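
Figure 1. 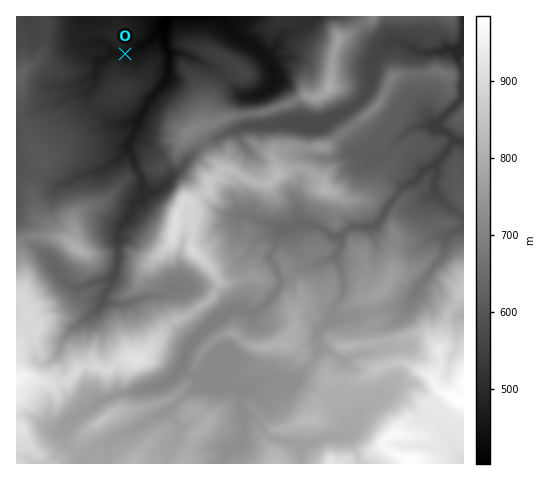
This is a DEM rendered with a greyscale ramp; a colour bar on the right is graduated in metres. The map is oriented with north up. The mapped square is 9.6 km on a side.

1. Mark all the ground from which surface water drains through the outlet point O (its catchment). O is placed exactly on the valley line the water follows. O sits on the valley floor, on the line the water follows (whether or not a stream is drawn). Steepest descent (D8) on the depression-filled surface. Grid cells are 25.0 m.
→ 4.077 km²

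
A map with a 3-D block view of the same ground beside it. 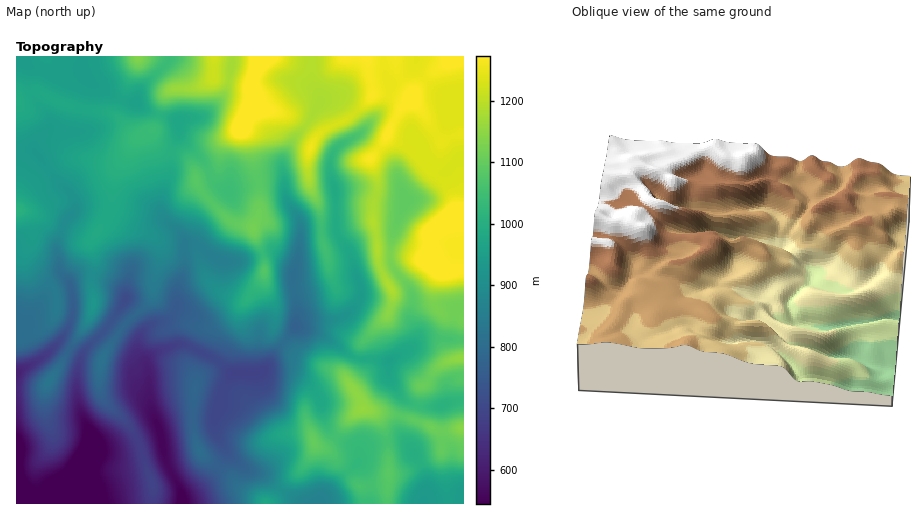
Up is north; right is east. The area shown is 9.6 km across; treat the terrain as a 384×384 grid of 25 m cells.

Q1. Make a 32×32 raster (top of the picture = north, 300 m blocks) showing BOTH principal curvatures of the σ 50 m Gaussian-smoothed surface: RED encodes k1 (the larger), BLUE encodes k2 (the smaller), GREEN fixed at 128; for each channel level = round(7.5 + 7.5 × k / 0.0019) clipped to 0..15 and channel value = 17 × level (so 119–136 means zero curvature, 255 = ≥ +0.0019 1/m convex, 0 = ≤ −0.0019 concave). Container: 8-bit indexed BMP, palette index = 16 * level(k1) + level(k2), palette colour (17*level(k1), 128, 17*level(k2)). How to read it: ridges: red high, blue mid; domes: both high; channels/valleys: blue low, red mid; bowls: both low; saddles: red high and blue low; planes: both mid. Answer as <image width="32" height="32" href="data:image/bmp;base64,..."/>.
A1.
<image width="32" height="32" href="data:image/bmp;base64,Qk02CAAAAAAAADYEAAAoAAAAIAAAACAAAAABAAgAAAAAAAAEAAATCwAAEwsAAAABAAAAAAAAAIAAABGAAAAigAAAM4AAAESAAABVgAAAZoAAAHeAAACIgAAAmYAAAKqAAAC7gAAAzIAAAN2AAADugAAA/4AAAACAEQARgBEAIoARADOAEQBEgBEAVYARAGaAEQB3gBEAiIARAJmAEQCqgBEAu4ARAMyAEQDdgBEA7oARAP+AEQAAgCIAEYAiACKAIgAzgCIARIAiAFWAIgBmgCIAd4AiAIiAIgCZgCIAqoAiALuAIgDMgCIA3YAiAO6AIgD/gCIAAIAzABGAMwAigDMAM4AzAESAMwBVgDMAZoAzAHeAMwCIgDMAmYAzAKqAMwC7gDMAzIAzAN2AMwDugDMA/4AzAACARAARgEQAIoBEADOARABEgEQAVYBEAGaARAB3gEQAiIBEAJmARACqgEQAu4BEAMyARADdgEQA7oBEAP+ARAAAgFUAEYBVACKAVQAzgFUARIBVAFWAVQBmgFUAd4BVAIiAVQCZgFUAqoBVALuAVQDMgFUA3YBVAO6AVQD/gFUAAIBmABGAZgAigGYAM4BmAESAZgBVgGYAZoBmAHeAZgCIgGYAmYBmAKqAZgC7gGYAzIBmAN2AZgDugGYA/4BmAACAdwARgHcAIoB3ADOAdwBEgHcAVYB3AGaAdwB3gHcAiIB3AJmAdwCqgHcAu4B3AMyAdwDdgHcA7oB3AP+AdwAAgIgAEYCIACKAiAAzgIgARICIAFWAiABmgIgAd4CIAIiAiACZgIgAqoCIALuAiADMgIgA3YCIAO6AiAD/gIgAAICZABGAmQAigJkAM4CZAESAmQBVgJkAZoCZAHeAmQCIgJkAmYCZAKqAmQC7gJkAzICZAN2AmQDugJkA/4CZAACAqgARgKoAIoCqADOAqgBEgKoAVYCqAGaAqgB3gKoAiICqAJmAqgCqgKoAu4CqAMyAqgDdgKoA7oCqAP+AqgAAgLsAEYC7ACKAuwAzgLsARIC7AFWAuwBmgLsAd4C7AIiAuwCZgLsAqoC7ALuAuwDMgLsA3YC7AO6AuwD/gLsAAIDMABGAzAAigMwAM4DMAESAzABVgMwAZoDMAHeAzACIgMwAmYDMAKqAzAC7gMwAzIDMAN2AzADugMwA/4DMAACA3QARgN0AIoDdADOA3QBEgN0AVYDdAGaA3QB3gN0AiIDdAJmA3QCqgN0Au4DdAMyA3QDdgN0A7oDdAP+A3QAAgO4AEYDuACKA7gAzgO4ARIDuAFWA7gBmgO4Ad4DuAIiA7gCZgO4AqoDuALuA7gDMgO4A3YDuAO6A7gD/gO4AAID/ABGA/wAigP8AM4D/AESA/wBVgP8AZoD/AHeA/wCIgP8AmYD/AKqA/wC7gP8AzID/AN2A/wDugP8A/4D/AHWWmId1h4d3h7e4gnR2h5a269eUdXZldMZ2x4V1d4eHhaeGhoWHh4d3yLeAhpaXt5WEk9WnZGPGyJa4p4VllXWUt4aWc5eYh4f3gpKnt7WXc3OEp+iluLV2drintpSmhnS3uKiDdIaGp9dwhMnYlYOWmJZ0tri3l3Z2x3V0lsmnY5a4qZZzdnbXpnCF+KZzlcfZqJWnyJaFdna2dWSVpoaDqLeYhHKFtueEcob3hYWGhZfItdemk8Z1haaEtvjF2ZK3tpZwldj4lXOEl+eFdnaFhXWE+HR0t9jYx9a1g2OVgsjHloDI54Z0hJeXyJZ1h4eFZIbog2Slx7aXgaOVdISi2vmWgNjHdYaDl4e4qIWHh3ZzlraUhtjIdWSDysiFp3CU+NeA2Nd0hnOXl6iolXR0dWOmhMjW6ZalhKaXxraEpoCA9oC3+HR1dKaopoKDl4aFcrekyaeRoIN0hHWGyPjJ2JCx5IDmxnKnlXKClpeFuLa0pIWVgqTqp4eFdIWUgoeX2ID2xID3k5O3t7iXlaemdOhxZIWmlqbnqKaFdZaWh3a4tKH5kZL3lZSGhnR1uKd05pN1hbSCc7f4hZWnqJeGhpe1gPm3cHTHp3SFhre32afnkoWFyaeCZPW2g6aEdYeHppOT95RzhciXc5a4p5XHx+eAhYXXmIJz+KRytqaFmJeVgpTFl5WEp6eElbh2dYT5tmFzpuiGcMb1kJfIyMeYmIWTl7eGZWSWqJallnRjQfTEgnHH2IWA+KK2ycmGd4eog6W5uJeXlqaohoWEk4Wm5aWUgPi3gnP3k5WmpnZ3hZaWk5iomJiXl5eDdnSoyNi32aZw95SUlveEcsjYhnaop6hzdZeXiIiHdJWGhei2lqfIkmD1k4So6IWEg7fXuKiGh5d0h5eHh3aEuJfXp3WHuKaAlfeRhJnIhnZ0YqSnhoeHdYaHh4eHh4SmuKd2doa3pZDp93B0lcamdIOVtoaHiIaHh4eIh4iHhnTIlpd2h6eVcPfGcJWV1YVip7iHh4d3hpiXl4eHh3eHlbeEpmSVlXNx+MWA6PrqhIPHh4eHh3eHh4eHh5eIiJeVhZa1laaWlpHY92CQlfW2toeHmIeHhoeHdnZ2mJioqHSWpsX72ZaXlZH39ZJwg/mGdpeHl4iHdoeHh5enlqajY4NSdcjGlqe5lYWm+NVwxaZ2p3eHmIaXqKeXl5VkktZ1dHSAlreXl4eWdnZ2xsajp6iGh4eXl5eGdnZ2lnSj6vjnyKWDyJeHdoeHd3Z1uIaGqIZ3d4eHhod3h3aFtpCTpoa3uILHpWR2h4aWdpaXd4aGl4d2d4eHd3eHhZbaqIN0daencpbIp5aGhqeol5eHh3aHl5c="/>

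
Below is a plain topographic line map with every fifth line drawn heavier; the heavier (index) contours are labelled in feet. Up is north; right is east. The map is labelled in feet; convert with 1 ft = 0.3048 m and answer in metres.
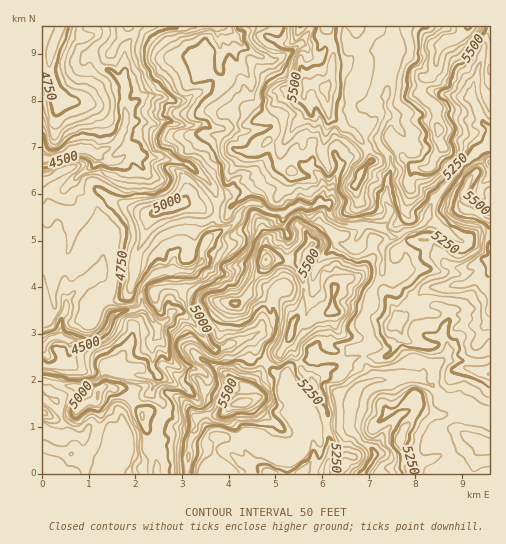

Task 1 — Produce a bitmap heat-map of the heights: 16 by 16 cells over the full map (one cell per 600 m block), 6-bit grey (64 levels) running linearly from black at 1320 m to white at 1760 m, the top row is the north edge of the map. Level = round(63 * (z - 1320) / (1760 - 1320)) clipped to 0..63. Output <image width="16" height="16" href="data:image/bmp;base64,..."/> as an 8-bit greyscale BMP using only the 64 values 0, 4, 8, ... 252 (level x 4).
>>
<image width="16" height="16" href="data:image/bmp;base64,Qk02BQAAAAAAADYEAAAoAAAAEAAAABAAAAABAAgAAAAAAAABAAATCwAAEwsAAAABAAAAAAAAAAAAAAEBAQACAgIAAwMDAAQEBAAFBQUABgYGAAcHBwAICAgACQkJAAoKCgALCwsADAwMAA0NDQAODg4ADw8PABAQEAAREREAEhISABMTEwAUFBQAFRUVABYWFgAXFxcAGBgYABkZGQAaGhoAGxsbABwcHAAdHR0AHh4eAB8fHwAgICAAISEhACIiIgAjIyMAJCQkACUlJQAmJiYAJycnACgoKAApKSkAKioqACsrKwAsLCwALS0tAC4uLgAvLy8AMDAwADExMQAyMjIAMzMzADQ0NAA1NTUANjY2ADc3NwA4ODgAOTk5ADo6OgA7OzsAPDw8AD09PQA+Pj4APz8/AEBAQABBQUEAQkJCAENDQwBEREQARUVFAEZGRgBHR0cASEhIAElJSQBKSkoAS0tLAExMTABNTU0ATk5OAE9PTwBQUFAAUVFRAFJSUgBTU1MAVFRUAFVVVQBWVlYAV1dXAFhYWABZWVkAWlpaAFtbWwBcXFwAXV1dAF5eXgBfX18AYGBgAGFhYQBiYmIAY2NjAGRkZABlZWUAZmZmAGdnZwBoaGgAaWlpAGpqagBra2sAbGxsAG1tbQBubm4Ab29vAHBwcABxcXEAcnJyAHNzcwB0dHQAdXV1AHZ2dgB3d3cAeHh4AHl5eQB6enoAe3t7AHx8fAB9fX0Afn5+AH9/fwCAgIAAgYGBAIKCggCDg4MAhISEAIWFhQCGhoYAh4eHAIiIiACJiYkAioqKAIuLiwCMjIwAjY2NAI6OjgCPj48AkJCQAJGRkQCSkpIAk5OTAJSUlACVlZUAlpaWAJeXlwCYmJgAmZmZAJqamgCbm5sAnJycAJ2dnQCenp4An5+fAKCgoAChoaEAoqKiAKOjowCkpKQApaWlAKampgCnp6cAqKioAKmpqQCqqqoAq6urAKysrACtra0Arq6uAK+vrwCwsLAAsbGxALKysgCzs7MAtLS0ALW1tQC2trYAt7e3ALi4uAC5ubkAurq6ALu7uwC8vLwAvb29AL6+vgC/v78AwMDAAMHBwQDCwsIAw8PDAMTExADFxcUAxsbGAMfHxwDIyMgAycnJAMrKygDLy8sAzMzMAM3NzQDOzs4Az8/PANDQ0ADR0dEA0tLSANPT0wDU1NQA1dXVANbW1gDX19cA2NjYANnZ2QDa2toA29vbANzc3ADd3d0A3t7eAN/f3wDg4OAA4eHhAOLi4gDj4+MA5OTkAOXl5QDm5uYA5+fnAOjo6ADp6ekA6urqAOvr6wDs7OwA7e3tAO7u7gDv7+8A8PDwAPHx8QDy8vIA8/PzAPT09AD19fUA9vb2APf39wD4+PgA+fn5APr6+gD7+/sA/Pz8AP39/QD+/v4A////AFBUTGB4nJCYmKCggJSYjJRUVFBkeKScnJyUkIigmJCUXHxscHSUyNigmIyEnJyMjERIZFhYhLS8nKiYiISIlKQUJEREUIiElLiooJignJysKDgoNERwqJywxLyYrKiktDQ4QEhUdKi8qLzIpJysuMA8ODxUQERstMjEsKCUoLDAQEA8YFRQVJCswJSIkKCcsERESGBwbGRwfICMqJygtNA8ODQsTFxwhJiYoMCsxKzEGBQUIEhkiKCoqKi8uMjMpDwwICRQcIScrLzEvLjM1KxIQCgkTGyAkLzU0Ly43MisSCwkOGh4eISczNDAuNzcvFAwLDxcbGiEoMDMwLjQ7NQ="/>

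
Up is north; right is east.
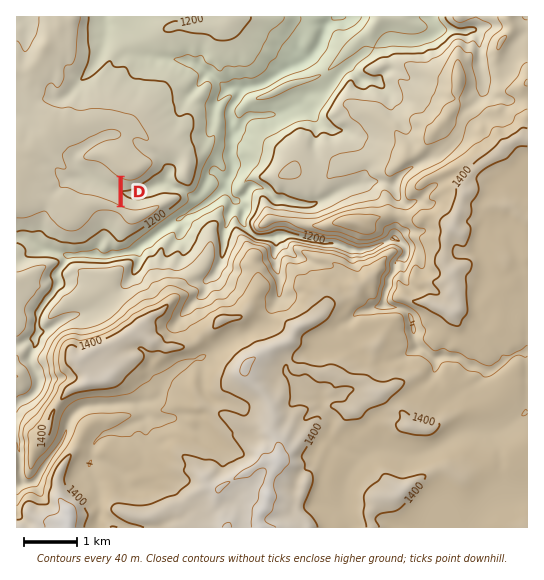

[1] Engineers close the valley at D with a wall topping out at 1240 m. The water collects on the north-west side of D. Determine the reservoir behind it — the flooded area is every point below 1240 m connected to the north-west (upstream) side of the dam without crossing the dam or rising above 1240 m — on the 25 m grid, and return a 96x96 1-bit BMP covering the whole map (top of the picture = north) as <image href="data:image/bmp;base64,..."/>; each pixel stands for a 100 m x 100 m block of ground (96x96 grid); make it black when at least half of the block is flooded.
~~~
<image width="96" height="96" href="data:image/bmp;base64,Qk2+BAAAAAAAAD4AAAAoAAAAYAAAAGAAAAABAAEAAAAAAIAEAAATCwAAEwsAAAIAAAAAAAAA////AAAAAAAAAAAAAAAAAAAAAAAAAAAAAAAAAAAAAAAAAAAAAAAAAAAAAAAAAAAAAAAAAAAAAAAAAAAAAAAAAAAAAAAAAAAAAAAAAAAAAAAAAAAAAAAAAAAAAAAAAAAAAAAAAAAAAAAAAAAAAAAAAAAAAAAAAAAAAAAAAAAAAAAAAAAAAAAAAAAAAAAAAAAAAAAAAAAAAAAAAAAAAAAAAAAAAAAAAAAAAAAAAAAAAAAAAAAAAAAAAAAAAAAAAAAAAAAAAAAAAAAAAAAAAAAAAAAAAAAAAAAAAAAAAAAAAAAAAAAAAAAAAAAAAAAAAAAAAAAAAAAAAAAAAAAAAAAAAAAAAAAAAAAAAAAAAAAAAAAAAAAAAAAAAAAAAAAAAAAAAAAAAAAAAAAAAAAAAAAAAAAAAAAAAAAAAAAAAAAAAAAAAAAAAAAAAAAAAAAAAAAAAAAAAAAAAAAAAAAAAAAAAAAAAAAAAAAAAAAAAAAAAAAAAAAAAAAAAAAAAAAAAAAAAAAAAAAAAAAAAAAAAAAAAAAAAAAAAAAAAAAAAAAAAAAAAAAAAAAAAAAAAAAAAAAAAAAAAAAAAAAAAAAAAAAAAAAAAAAAAAAAAAAAAAAAAAAAAAAAAAAAAAAAAAAAAAAAAAAAAAAAAAAAAAAAAAAAAAAAAAAAAAAAAAAAAAAAAAAAAAAAAAAAAAAAAAAAAAAAAAAAAAAAAAAAAAAAAAAAAAAAAAAAAAAAAAAAAAAAAAAAAAAAAAAAAAAAAAAAAAAAAAAAAAAAAAAAAAAAAAAAAAAAAAAAAAAAAAAAAAAAAAAAAAAAAAAAAAAAAAAAAAAAAAAAAAAAAAAAAAAAAAAAAAAAAAAAAAAAAAAAAAAAAAAAAAAAAAAAAAAAAAAAAAAAAAAAAAAAAAAAAAAAAAAAAAAAAAAAAAAAAAAAAAAAAAAAAAAAAAAAAAAAAAAAAAAAAAAAAAAAAAAAAAAAAAAAAAAAAAAAAGAAAAAAAAAAAAAAB+AAAAAAAAAAAAAAP+AAAAAAAAAAAAAA/+AAAAAAAAAAAAAA/+AAAAAAAAAAAAAB/8AAAAAAAAAAAAAAf4AAAAAAAAAAAAAAfwAAAAAAAAAAAAAAeAAAAAAAAAAAAAAAeAAAAAAAAAAAAAAAPgAAAAAAAAAAAAAAD4AAAAAAAAAAAAAAA/AAAAAAAAAAAAAAAGAAAAAAAAAAAAAAAAAAAAAAAAAAAAAAAAAAAAAAAAAAAAAAAAAAAAAAAAAAAAAAAAAAAAAAAAAAAAAAAAAAAAAAAAAAAAAAAAAAAAAAAAAAAAAAAAAAAAAAAAAAAAAAAAAAAAAAAAAAAAAAAAAAAAAAAAAAAAAAAAAAAAAAAAAAAAAAAAAAAAAAAAAAAAAAAAAAAAAAAAAAAAAAAAAAAAAAAAAAAAAAAAAAAAAAAAAAAAAAAAAAAAAAAAAAAAAAAAAAAAAAAAAAAAAAAAAAAAAAAAAAAAAAAAAAAAAAAAAAAAAAAAAAAAAAAAAAAAAAAAAAAAAAAAAAAAAAAAAAAAAAAAAAAAA="/>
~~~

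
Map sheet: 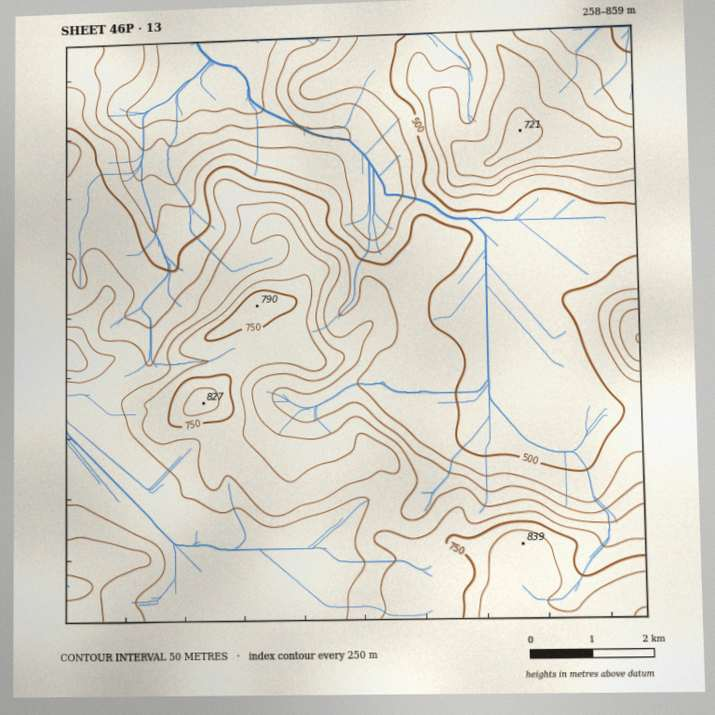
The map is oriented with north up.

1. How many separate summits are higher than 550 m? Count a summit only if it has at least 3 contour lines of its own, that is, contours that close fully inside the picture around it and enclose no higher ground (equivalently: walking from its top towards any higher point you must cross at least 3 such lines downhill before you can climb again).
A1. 1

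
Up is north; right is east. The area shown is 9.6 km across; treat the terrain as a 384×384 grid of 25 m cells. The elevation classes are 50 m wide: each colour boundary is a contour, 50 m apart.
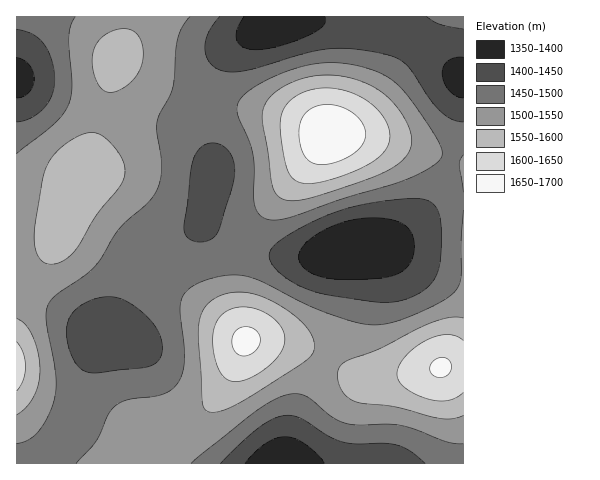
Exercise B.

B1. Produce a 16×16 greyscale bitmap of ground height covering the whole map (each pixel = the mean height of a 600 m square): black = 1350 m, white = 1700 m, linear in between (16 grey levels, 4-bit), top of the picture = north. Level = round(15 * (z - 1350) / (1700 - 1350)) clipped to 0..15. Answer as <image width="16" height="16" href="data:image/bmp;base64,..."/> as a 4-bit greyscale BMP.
<image width="16" height="16" href="data:image/bmp;base64,Qk32AAAAAAAAAHYAAAAoAAAAEAAAABAAAAABAAQAAAAAAIAAAAATCwAAEwsAABAAAAAAAAAAAAAAABEREQAiIiIAMzMzAERERABVVVUAZmZmAHd3dwCIiIgAmZmZAKqqqgC7u7sAzMzMAN3d3QDu7u4A////AGZniHUxI0RWdmd4h1RGd4iWVmeKl3iau6ZERYvKiJrNlTNFjNuYiKt2REaKuXZVaHdlVmd1MyNGiYZVVVQgETWKl2VFZkISNYqodURoh1VFeamGRGrMqHZomHZVe+7ahkaIdmaL3clkJYmHZWiql0I1iZdTNFZUMkZ4h1MRIzNE"/>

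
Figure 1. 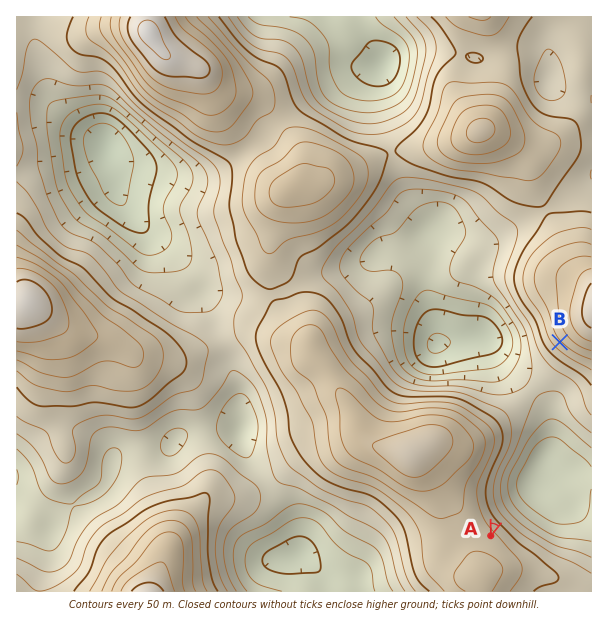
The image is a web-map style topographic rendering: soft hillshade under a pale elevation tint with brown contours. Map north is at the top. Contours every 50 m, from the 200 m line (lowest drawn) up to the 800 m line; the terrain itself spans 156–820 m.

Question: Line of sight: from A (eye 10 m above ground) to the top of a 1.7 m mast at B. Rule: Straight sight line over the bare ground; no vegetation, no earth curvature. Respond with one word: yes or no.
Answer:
yes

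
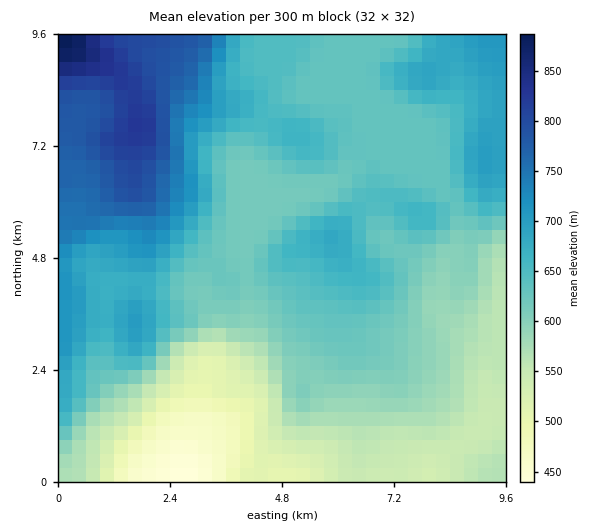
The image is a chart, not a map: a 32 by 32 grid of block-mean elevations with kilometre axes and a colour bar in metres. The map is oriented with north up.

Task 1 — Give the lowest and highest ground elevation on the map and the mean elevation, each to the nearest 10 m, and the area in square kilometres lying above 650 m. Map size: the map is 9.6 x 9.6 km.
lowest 440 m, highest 890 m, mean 640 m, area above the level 34.2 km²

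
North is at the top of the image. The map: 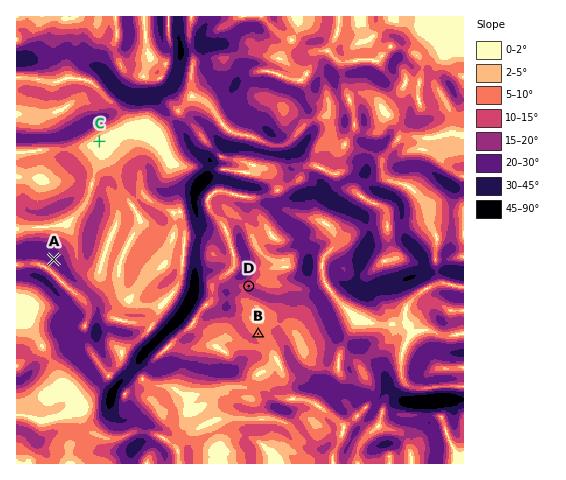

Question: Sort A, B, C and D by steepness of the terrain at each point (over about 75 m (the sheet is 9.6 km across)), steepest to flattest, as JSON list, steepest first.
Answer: ["A", "D", "B", "C"]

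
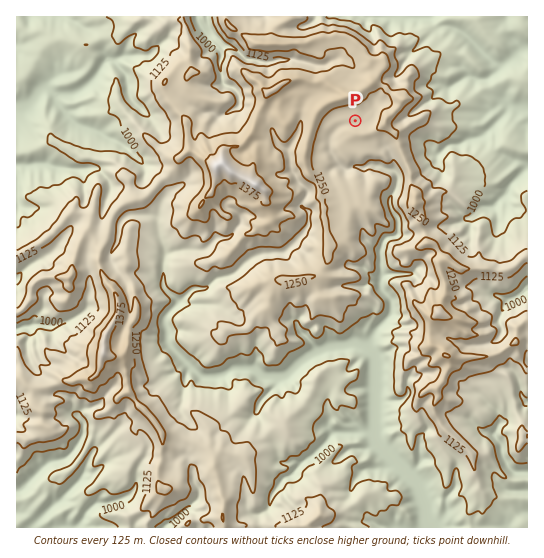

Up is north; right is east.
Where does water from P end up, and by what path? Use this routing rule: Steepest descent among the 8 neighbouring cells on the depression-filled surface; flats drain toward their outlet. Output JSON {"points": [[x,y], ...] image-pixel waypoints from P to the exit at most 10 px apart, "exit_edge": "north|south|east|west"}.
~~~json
{"points": [[355, 121], [347, 125], [337, 130], [330, 141], [331, 151], [338, 162], [347, 169], [358, 167], [369, 165], [379, 166], [390, 170], [398, 178], [395, 189], [390, 199], [393, 210], [398, 221], [398, 231], [390, 237], [382, 245], [381, 255], [381, 266], [382, 277], [381, 287], [390, 298], [391, 309], [386, 319], [377, 330], [371, 341], [371, 351], [375, 362], [375, 373], [375, 383], [375, 394], [375, 405], [375, 415], [375, 426], [377, 437], [379, 447], [390, 457], [401, 467], [411, 478], [419, 489], [423, 499], [426, 510], [427, 521], [430, 527]], "exit_edge": "south"}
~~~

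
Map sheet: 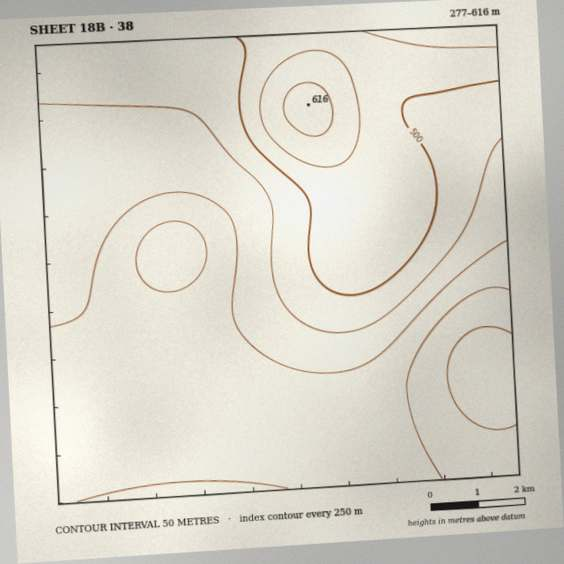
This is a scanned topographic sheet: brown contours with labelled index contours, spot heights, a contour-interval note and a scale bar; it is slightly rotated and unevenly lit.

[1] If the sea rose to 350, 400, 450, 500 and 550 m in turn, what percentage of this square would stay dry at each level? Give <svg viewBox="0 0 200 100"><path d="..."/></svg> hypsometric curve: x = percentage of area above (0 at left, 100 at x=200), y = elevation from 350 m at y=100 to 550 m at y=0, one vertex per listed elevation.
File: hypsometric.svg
<svg viewBox="0 0 200 100"><path d="M178 100l-65-25-39-25-34-25-29-25"/></svg>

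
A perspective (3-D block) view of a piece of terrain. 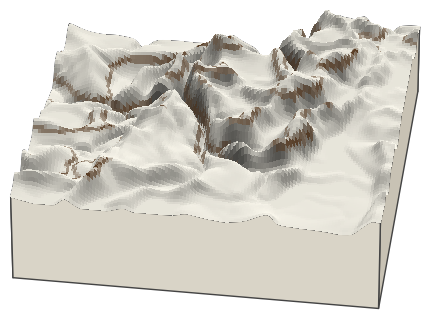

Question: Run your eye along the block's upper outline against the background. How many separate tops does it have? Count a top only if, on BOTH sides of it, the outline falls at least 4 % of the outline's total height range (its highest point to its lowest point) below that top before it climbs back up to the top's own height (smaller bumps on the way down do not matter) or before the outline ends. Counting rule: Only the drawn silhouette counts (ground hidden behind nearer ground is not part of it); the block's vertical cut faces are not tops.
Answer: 4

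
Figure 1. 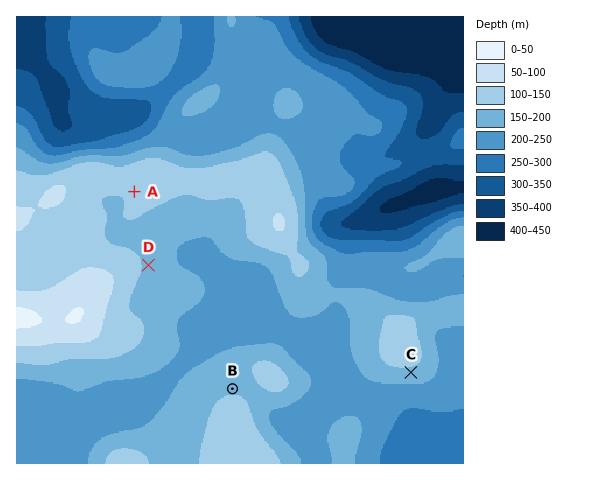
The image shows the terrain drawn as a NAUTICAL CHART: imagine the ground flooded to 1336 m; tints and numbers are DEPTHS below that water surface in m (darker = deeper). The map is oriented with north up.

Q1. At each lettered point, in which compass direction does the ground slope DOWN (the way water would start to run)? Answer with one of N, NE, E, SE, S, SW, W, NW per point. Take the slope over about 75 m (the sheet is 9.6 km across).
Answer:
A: SW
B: N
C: S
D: E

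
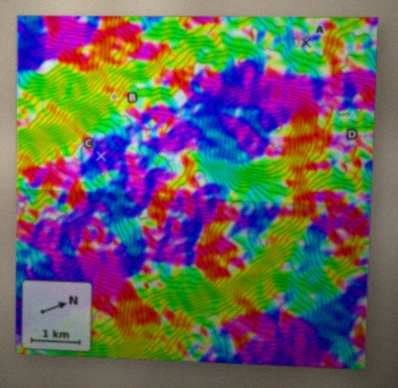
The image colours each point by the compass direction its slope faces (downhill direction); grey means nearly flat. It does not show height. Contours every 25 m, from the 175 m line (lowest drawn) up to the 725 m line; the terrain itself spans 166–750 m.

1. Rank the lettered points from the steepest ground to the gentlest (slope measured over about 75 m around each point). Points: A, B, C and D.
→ B C D A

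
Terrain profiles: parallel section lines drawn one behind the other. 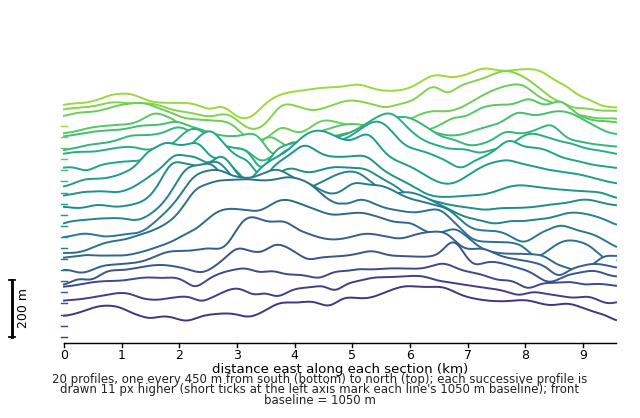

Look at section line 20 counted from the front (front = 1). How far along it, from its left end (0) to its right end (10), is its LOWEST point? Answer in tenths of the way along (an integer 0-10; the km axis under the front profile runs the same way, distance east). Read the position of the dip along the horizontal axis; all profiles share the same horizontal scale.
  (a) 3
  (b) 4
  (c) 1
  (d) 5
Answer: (a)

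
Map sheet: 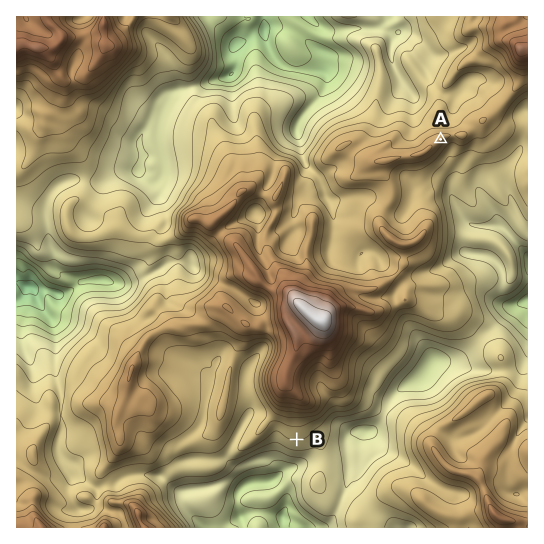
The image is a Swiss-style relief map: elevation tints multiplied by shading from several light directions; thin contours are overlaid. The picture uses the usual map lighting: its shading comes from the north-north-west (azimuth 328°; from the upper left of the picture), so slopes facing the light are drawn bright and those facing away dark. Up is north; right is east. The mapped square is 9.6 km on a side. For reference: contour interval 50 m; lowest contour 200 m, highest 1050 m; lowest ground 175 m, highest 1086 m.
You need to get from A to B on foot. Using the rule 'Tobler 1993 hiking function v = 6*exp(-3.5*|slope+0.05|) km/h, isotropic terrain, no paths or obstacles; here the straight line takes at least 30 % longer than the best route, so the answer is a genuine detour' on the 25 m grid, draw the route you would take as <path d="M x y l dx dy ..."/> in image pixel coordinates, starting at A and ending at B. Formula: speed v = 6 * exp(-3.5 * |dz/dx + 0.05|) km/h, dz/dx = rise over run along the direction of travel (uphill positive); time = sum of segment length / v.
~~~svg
<path d="M441 139l0 3-10 19-2 2-7 14 0 10 15 30 0 20-8 16-19 18-5 11 0 4-8 16 0 4-12 24-10 9-2 6-12 12-4 8 0 17-10 19-4 2-5 0-5 3-31 31-5 2"/>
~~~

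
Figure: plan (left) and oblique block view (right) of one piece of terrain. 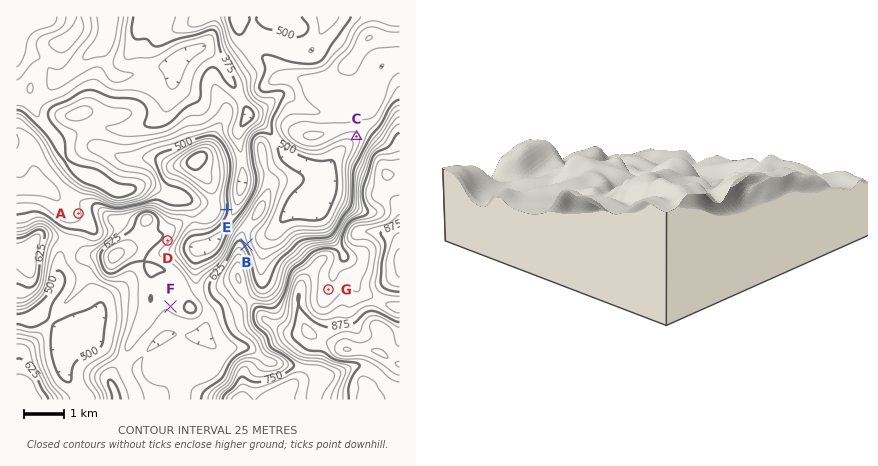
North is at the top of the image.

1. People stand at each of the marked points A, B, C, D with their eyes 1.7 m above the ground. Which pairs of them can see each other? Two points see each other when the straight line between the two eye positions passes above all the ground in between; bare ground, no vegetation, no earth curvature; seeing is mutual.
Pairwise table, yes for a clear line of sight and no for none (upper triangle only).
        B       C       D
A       no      no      no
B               yes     no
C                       yes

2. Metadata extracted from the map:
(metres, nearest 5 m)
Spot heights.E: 510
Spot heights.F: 605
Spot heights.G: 785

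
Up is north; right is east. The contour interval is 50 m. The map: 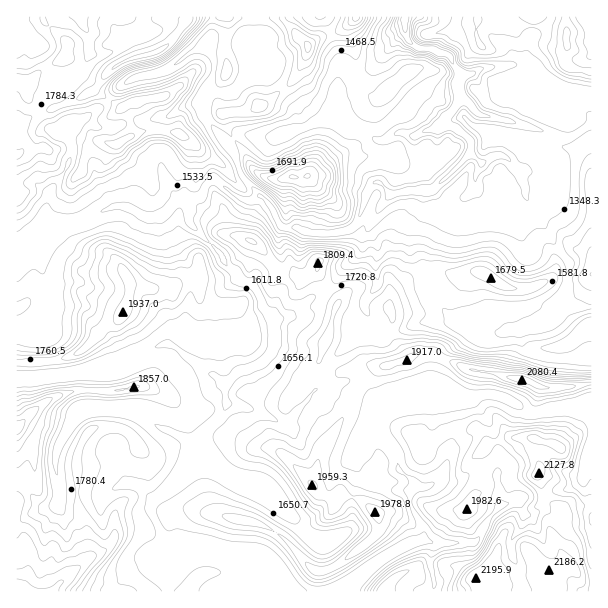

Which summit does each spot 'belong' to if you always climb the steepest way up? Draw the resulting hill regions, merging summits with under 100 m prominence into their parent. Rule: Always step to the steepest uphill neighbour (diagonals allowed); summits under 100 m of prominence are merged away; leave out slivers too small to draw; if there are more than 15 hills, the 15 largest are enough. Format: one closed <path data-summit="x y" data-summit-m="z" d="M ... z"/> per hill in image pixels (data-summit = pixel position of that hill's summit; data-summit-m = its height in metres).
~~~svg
<path data-summit="476 576" data-summit-m="2197" d="M405 31l-36 39-21 15-11 5-3 9 0 17 14 12 17 4 13 8 6 0 14-7 18 3 10-6 11-2 6-4 12 3 12 9 3 5 0 12-38 37-16 0-26 4-10-12-5 0-9 13-10 29-9 6-14 4-21 0-15-6-13 0-4-3-8-16-9-11-3-2-8 4-10-1-27-19-10 6-4 10-13 5 2 23 27 25 7 14 19 19 11 5 10 21 10 10-2 33-9 11-24 10-13 11-2 12 2 7 4 2 13 2 42 20 3-2 8-13 23-25 11-24 20-21 5-11 5-5 3 0 6-9 5 11 7 7 11 0 28-12 32-2 7 4 11 0 27 8 24-1 1 11 2 6 18 8 42 2 8-2 0-48-25-2-7-4 8-18 2-21-14-17-16-27-5-12-7-7-4-15-6-14 12 5 18 18 12 8 19 8 12 0 1-85-22 13-10 0-33-12-50-12-12-14-5-2-2-17 4-6-10-12-1-6-19-8-10 0-8-3-6-7z"/><path data-summit="158 51" data-summit-m="1964" d="M248 16l-232 1 1 241 7-6 2-7 22-19 26 0 39-20 13 0 15 10 15 1 8-3 18-16 7 2 12-4 4-10 8-6 29 19 10 1 7-3-17-20-8-25-24-29-6-13 0-12 3-6 24 0 17-17 0-12-4-10 0-6 4-9z"/><path data-summit="123 312" data-summit-m="1937" d="M185 198l-6 1-15 15-8 3-15-1-15-10-13 0-30 17-17 5-18-2-5 4-1 39 10 16 0 15-6 23-7 8-23 4 1 44 43-3 23-4 34-2 41-24 12-2 22 16 12 12 9 2 12 10 14-12 24-10 7-6 4-9 0-29-10-10-10-21-11-5-19-19-7-14-27-25-2-24z"/><path data-summit="375 512" data-summit-m="1979" d="M350 380l-18 8-17 2-30 36-37-18-21-5-7 14-18 17-8 10 0 3 30 28 10 6 32 9 20 22-3 9-20 32-12-3-23 0-42-10-14 0 53 22 7 7 0 7-3 3 1 13 108 0 13-8 35-28 36-17 0-12-12-23 0-13 5-6-7-9-10-6-1-15-15-23-4-15 4-12-19-17z"/><path data-summit="17 428" data-summit-m="2092" d="M170 344l-12 2-41 24-34 2-23 4-44 4 0 99 9 3 3 9 13 14 15 0 4-5 0-8 35 1 9 3 19-12 14 2 18 13 20-19 19-36 29-31 3-6 0-23-13-10-9-2-12-12z"/><path data-summit="293 177" data-summit-m="1906" d="M336 118l-10 0-51 20-35-4-12 10 7 11 7 22 28 27 7 17 7 7 13 0 15 6 21 0 14-4 9-6 10-29 9-13 5 0 10 12 26-4 16 0 38-37-1-15-19-12-7-2-6 4-11 2-10 6-18-3-14 7-6 0-13-8-17-4z"/><path data-summit="521 380" data-summit-m="2081" d="M369 316l-1 4-13 10-5 11-20 21-12 26 14 0 18-8 13 8 20 18 9-4 15-2 9-4 30-4 19 6 17-4 13 0 15 6 21 14 36-8 21-2 4 3-1-51-49 0-18-8-2-6-1-11-24 1-27-8-11 0-7-4-32 2-28 12-11 0-7-7z"/><path data-summit="566 38" data-summit-m="1612" d="M591 16l-186 0-1 14 4 9 6 7 8 3 10 0 19 8 1 6 10 12-4 6 2 17 5 2 12 14 50 12 33 12 10 0 22-15z"/><path data-summit="17 591" data-summit-m="2085" d="M21 480l-5 0 1 112 97 0 2-7 6-5 28-16 6-15 7-7 0-6-12-24 3-12-17-14-14-2-19 12-9-3-35-1 0 8-4 5-12 1-12-9-7-15z"/><path data-summit="308 47" data-summit-m="1767" d="M323 16l-61 1-2 19-10 23-2 16-2 5-15 12-24 0-3 6 0 12 2 9 21 25 13-10 35 4 31-11 11-6 19-4-2-18 4-15 2-25-12-35z"/><path data-summit="591 275" data-summit-m="1601" d="M521 172l7 28 7 7 15 30 20 26-2 21-8 18 7 4 24 1 1-97-19-2-13-6-12-8-18-18z"/><path data-summit="356 17" data-summit-m="1772" d="M404 16l-80 1 16 42-2 31 10-5 21-15 23-25 12-13z"/><path data-summit="384 591" data-summit-m="1994" d="M425 540l-14 2-18 10-22 14-20 18-13 7 94 1 2-11-4-15 0-9 3-14z"/>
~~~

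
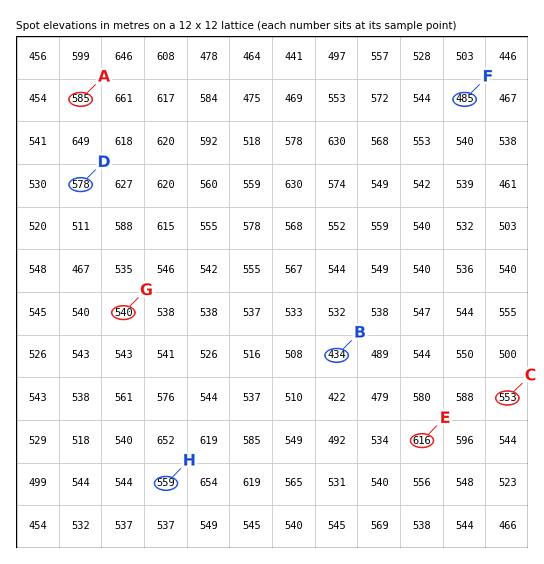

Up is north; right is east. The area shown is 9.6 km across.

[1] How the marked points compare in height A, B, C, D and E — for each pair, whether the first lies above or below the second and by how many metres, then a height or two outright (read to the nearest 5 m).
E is above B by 180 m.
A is above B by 150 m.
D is above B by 145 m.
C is above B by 120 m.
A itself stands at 585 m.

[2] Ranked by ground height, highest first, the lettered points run H G F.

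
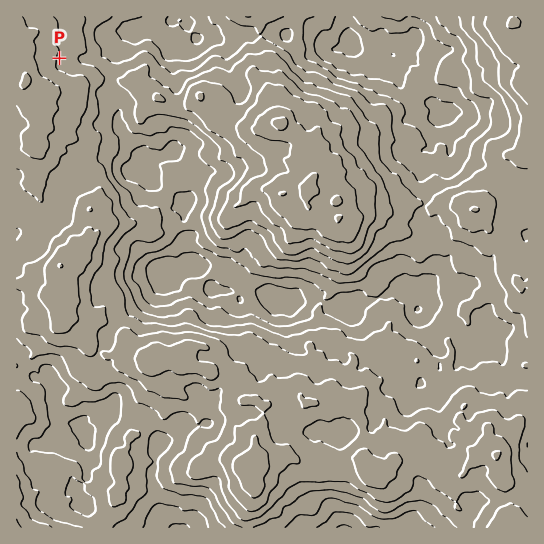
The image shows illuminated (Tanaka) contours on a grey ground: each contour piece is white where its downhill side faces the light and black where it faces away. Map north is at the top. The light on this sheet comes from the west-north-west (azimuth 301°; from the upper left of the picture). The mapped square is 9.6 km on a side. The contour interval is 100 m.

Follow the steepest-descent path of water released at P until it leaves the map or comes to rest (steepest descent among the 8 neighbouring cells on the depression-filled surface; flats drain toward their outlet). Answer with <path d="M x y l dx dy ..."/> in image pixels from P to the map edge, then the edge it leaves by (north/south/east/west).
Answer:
<path d="M59 58l23 0 1 1 10 0 1-1 7-1 22-23 3-1 13 0 10-7 8-3 4-4 5 0 3 2 4-4"/>
exit: north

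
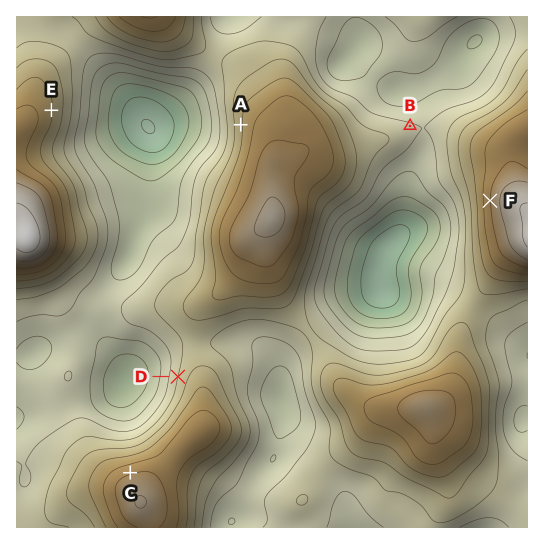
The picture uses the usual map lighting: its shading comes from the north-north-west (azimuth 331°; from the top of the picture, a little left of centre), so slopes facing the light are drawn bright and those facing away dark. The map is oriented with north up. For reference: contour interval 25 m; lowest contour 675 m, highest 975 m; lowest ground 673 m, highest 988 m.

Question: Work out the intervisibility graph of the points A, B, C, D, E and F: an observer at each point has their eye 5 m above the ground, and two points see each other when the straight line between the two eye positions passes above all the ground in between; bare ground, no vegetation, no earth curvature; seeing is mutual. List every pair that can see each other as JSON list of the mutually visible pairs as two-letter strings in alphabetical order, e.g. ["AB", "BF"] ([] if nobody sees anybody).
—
["AC", "AE", "BF", "CD", "CE", "CF", "DE"]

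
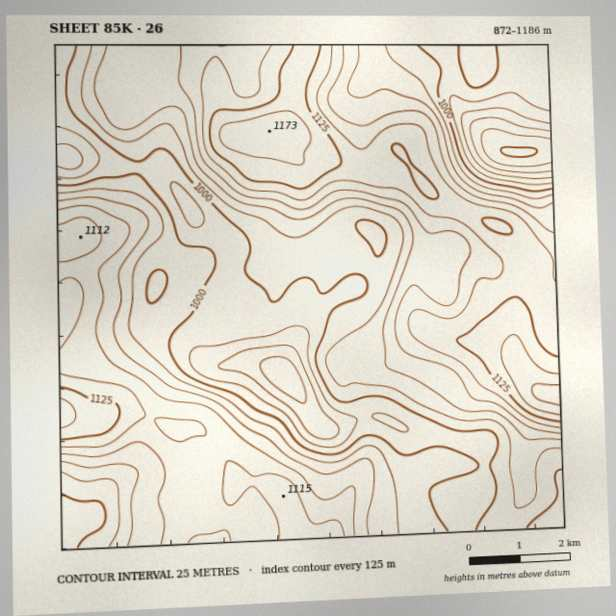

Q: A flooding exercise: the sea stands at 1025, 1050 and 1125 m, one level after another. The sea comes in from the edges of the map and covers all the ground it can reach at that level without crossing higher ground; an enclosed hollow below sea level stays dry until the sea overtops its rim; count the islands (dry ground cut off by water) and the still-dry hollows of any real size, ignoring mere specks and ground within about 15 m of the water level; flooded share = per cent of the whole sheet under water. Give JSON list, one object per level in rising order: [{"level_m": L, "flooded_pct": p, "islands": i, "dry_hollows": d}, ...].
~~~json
[{"level_m": 1025, "flooded_pct": 40, "islands": 0, "dry_hollows": 0}, {"level_m": 1050, "flooded_pct": 50, "islands": 0, "dry_hollows": 0}, {"level_m": 1125, "flooded_pct": 92, "islands": 0, "dry_hollows": 0}]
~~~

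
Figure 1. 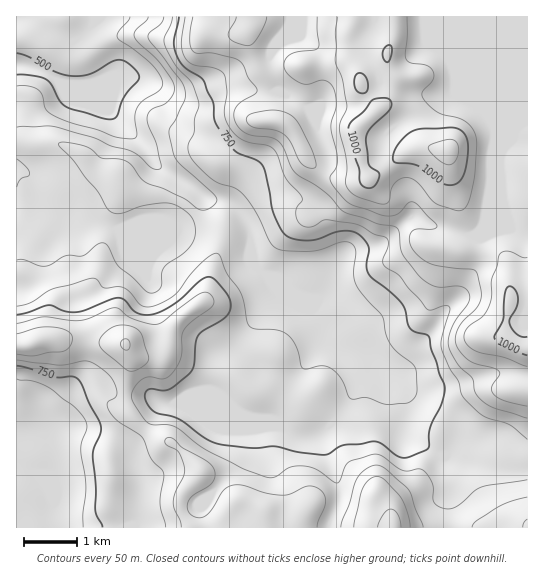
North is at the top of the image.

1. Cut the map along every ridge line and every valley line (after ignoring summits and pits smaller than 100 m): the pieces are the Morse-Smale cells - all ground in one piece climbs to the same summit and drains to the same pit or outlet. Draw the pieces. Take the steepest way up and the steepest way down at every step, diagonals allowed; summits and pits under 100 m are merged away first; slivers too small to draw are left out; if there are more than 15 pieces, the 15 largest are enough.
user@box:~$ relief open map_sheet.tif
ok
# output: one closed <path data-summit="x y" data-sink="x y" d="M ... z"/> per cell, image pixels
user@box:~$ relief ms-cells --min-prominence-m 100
<path data-summit="449 150" data-sink="17 65" d="M527 16l-510 0-1 271 9-2 7-8 9-27 20-28-2-9 8 10 8 4 26-2 14 4 11-2 45 0 7-3 17-17 6-11 9 4 19 3 12 11 6 9 4 16-2 15 6 12 17 13 5 14-10 10-27 38-27 16-4 17 1 17 9 4 20 18 23 11 7 3 12 0 18 9 15-1 15-8 22-28 13-37 0-8-3-5 15 13 24 29 3 6-2 34 5 6 35 18 18 1 39 13 29 2z"/><path data-summit="393 527" data-sink="17 65" d="M203 196l-3 1-5 10-17 17-7 3-45 0-7 2-18-4-26 2-8-4-5-7-3 11-18 23-9 27-7 8-9 4 1 56 10 0 20-6 43-2 37 9 4 9 0 14-6 22 2 20 18 18 29 15 17 15 9 12 0 4-16 16-4 8 1 12 10 15 2 2 334 0 1-57-30-2-39-13-18-1-35-18-5-6 2-34-19-26-19-19-2 1 1 9-13 37-22 28-11 6-9 3-15-1-13-8-12 0-16-7-14-7-20-18-10-5 0-16 4-17 27-16 27-38 10-10 0-3-5-11-13-8-8-13-2-27-8-17-12-11-19-3z"/><path data-summit="393 527" data-sink="17 438" d="M90 337l-43 2-20 6-11 1 0 92 21-5 13 2 15-6 13-1 40 13 11 13 7 13 4 16-5 38-2 4-5 2 63 1-10-17-1-12 4-8 16-16-1-6-25-25-29-15-18-18-2-20 6-22 0-14-4-9z"/><path data-summit="449 150" data-sink="17 438" d="M78 428l-13 1-15 6-13-2-21 6 1 89 110 0 6-3 7-42-4-16-7-13-11-13z"/>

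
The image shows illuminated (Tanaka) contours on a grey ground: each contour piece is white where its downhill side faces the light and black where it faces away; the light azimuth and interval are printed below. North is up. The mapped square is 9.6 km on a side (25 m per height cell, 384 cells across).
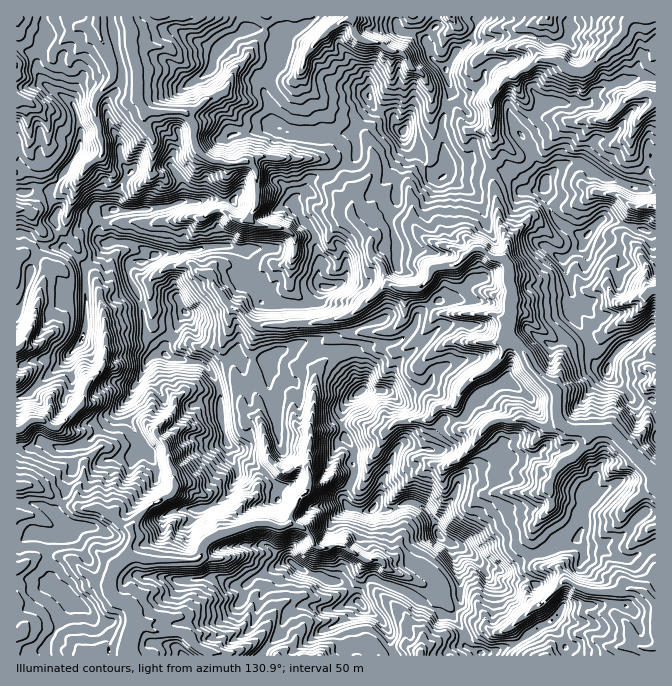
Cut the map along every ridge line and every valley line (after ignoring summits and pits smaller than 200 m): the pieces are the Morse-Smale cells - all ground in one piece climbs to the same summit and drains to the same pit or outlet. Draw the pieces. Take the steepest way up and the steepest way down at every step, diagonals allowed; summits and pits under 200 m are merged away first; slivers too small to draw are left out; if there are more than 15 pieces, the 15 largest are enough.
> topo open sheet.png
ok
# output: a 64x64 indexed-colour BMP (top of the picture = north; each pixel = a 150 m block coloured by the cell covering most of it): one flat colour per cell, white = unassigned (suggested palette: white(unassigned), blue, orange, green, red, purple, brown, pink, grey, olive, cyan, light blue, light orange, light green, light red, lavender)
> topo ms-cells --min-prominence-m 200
<image width="64" height="64" href="data:image/bmp;base64,Qk12CAAAAAAAAHYAAAAoAAAAQAAAAEAAAAABAAQAAAAAAAAIAAATCwAAEwsAABAAAAAAAAAA////ALR3HwAOf/8ALKAsACgn1gC9Z5QAS1aMAMJ34wB/f38AIr28AM++FwDox64AeLv/AIrfmACWmP8A1bDFACIiIiIiIiIiIiIiIiIiIiIiIiIAAAAAERERERERERERIiIiIiIiIiIiIiIiIiIiIiIiIAAAAAEREREREREREREiIiIiIiIiIiIiIiIiIiIiIiIgAAAAARERERERERERESIiIiIiIiIiIiIiIiIiIiIiIiAAAAARERERERERERERIiIiIiIiIiIiIiIiIiIiIiIgAAAAIhEREREREREREREiIiIiIiIiIiIiIiIiIiIiIgAAACIiERERERERERERESIiIiIiIiIiIiIiIiIiIiIiAAACIiIRERERERERERERIiIiIiIiIiIiIiIiIiIiIiIgIiIiIhEREREREREREREiIiIiIiIiIiIiIiIiIiIiIiIiIiIiERERERERERERESIiIiIiIiIiIiIiIiIiIiIiIiIiIiIRERERERERERERIiIiIiIiIiIiIiIiIiIiIiIiIiIiIhEREREREREREREiIiIiIiIiIiIiIiIiIiIiIiIiIiIhERERERERERERESIiIiIiIiIiIiIiIiIiIiIiIiIiIhERERERERERERERIiIiIiIiIiIiIlUiIiIiIiIiIiIiEREREREREREREREiIiIiIiIiIiIiVSIiIiIiIiIiIiERERERERERERERESIiIiIiIiIiIiVVUiIiIiIhERERERERERERERERERERIiIiIiIiIiIiVVVVIiIiIiEREREREREREREREREREREiIiIiIiIiIlVVVVVSIiIiIhERERERERERERERERERESIiIiIiIiIiVVVVVVVSIiIiERERERERERERERERERERIiIiIiIiIiVVVVVVVVVSIiIREREREREREREREREREREiIiIiIiIiJVVVVVVVVVIiIhEREREREREREREREREREQAAAAJVIiIlVVVVVVVVUiIhERERERERERERERERERERAAAJmVVVIlVVVVVVVVVVIiERoREREREREREREREREREAAAmZlVVVVVVVVVVVVVAACqqqoREREREREREREREREQAAAJmZVVVVVVVVVVVVVQAKqqqqqhERERERERERERERAAAAmZmVVVVVVVVVVVVVAAqqqqqqEREREREREREREREAmZmZmZlVVVVVVVVVVVUAAKqqqqEREREREREREREREQAJmZmZmVVVVVVVVVVVVQAAqqqqoRERERERERERERERAACZmZmZlVVVVVVVVVVVAAqqqqoREREREREREREREREAAAmZmZmVVVZmZVVVVVVQCqqqqqEREREREREREQAREQAAAJmZmZkGZmZmZmZVVmWqqqqqqhEREREREcERABERAAAAmZmZkAZmZmZmZmZmZqqqqqqqqhERERERzMAAAREAAAAJmZmQAGZmZmZmZmZmqqEaqqqqoRERERzMzuAAAQAAAAmZmZAAZmZmZmZmZmaqEREaqqqhERERzMzu7uAAAAAACZmZkAAGZmZmZmZmZmYRERqqEREREczMzu7u7gAAAAAJmZkAAGZmZmZkRERmZmERGqERERERzMzO7u7u4AAAAAmZmQAABmZmZkRERGZmZhEaoRERERHMzMzu7u7uAAAACZmQAAAABmZkREREZmZmYRERERERHMzMzu7u7u4AAAAJmZAAAAAAAARERERmZmZhEREREREczMzO7u7u7gAAAASZmQAAAAAABERERGZmZhERERERERzMzM7u7u7uAAADREmZlERAAAAEREREZmZhEREREYgYjMzMzO7u7u4AMzNERERERERERERERERmZmYRERGIiIiMzMzMzu7u7jMzNERERERERERERERERGZmaIERiIiIiIzMzMwO7u7gMzM0RERERERERERERERGZmaIiIiIiIiIzMzMAAAOAAAzMzREREREREREQzNERGZmZoiIiIiIiIjMzMAAAAAAADMzM0RERERERERDM0REZmZmiIiIiIiIiMzMwAAAAAAAMzMzREREREREREMzRERGZmaIiIiIiIiIzMDAAAAAAAAzMzNEREM0REREQzNEREZmaIiIiIiIiIjMAAAAAAD/8DMzMzRDMzNERERDM0RERESIiIiIh3iIiMAADwAA///wMzMzM0MzM0RERDM0REREQACIiIiHfd3dAAD///////AzMzMzMzMzREQzMzAAAAAAAIiIiHd93d0AAP//////ADMzMzMzMzNERDMzMAAAAAAAiIiHd33d3QAP//////AAMzMzMzMzNEMzMzMwAAd3d3eIiId3fd3dAP///////wAzMzMzMzM0QzMzMwAAd3d3d3iId3d93d0AD//wAA//ADMzMzMzMzMzMzMwAAd3d3d3d3d3d33d3QAAAAAAAP/wMzMzMzMzMzMzMwAAB3d3d3d3d3d3fd3dAAu7u7AAD/8zMzMzMzMzMzMzMAAHd3d3d3d3d3d33d0Au7u7uwAAADMzMzMzMzMzMzMwAAd3d3d3d3d3d33d3dC7u7u7u7AAMzMzMzMzMzMzMzMAAAB3d3d3d3d3fd3d3du7u7u7u7szMzMzMzMzMzMzMzAzAAd3d3d3d3cN3d3d3bu7u7u7uzMzMzMzMzMzMzMzMzMwB3d3d3d3cADd3d3du7u7u7u7MzMzMzMzMzMzMzMzMzAAd3d3d3dwAA3d3du7u7u7u7szMzMzMzMzMzMzMzMzMwAHd3d3cAAAAN3d27u7u7u7uzMzMzMzMzMzMzMzMzMzMAAHd3cAAAAA3d3d27u7u7u7"/>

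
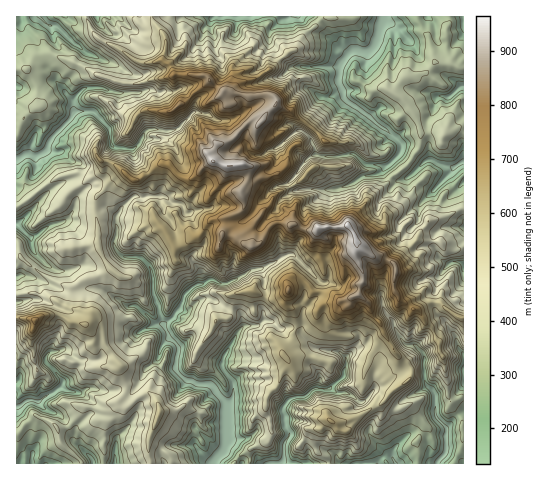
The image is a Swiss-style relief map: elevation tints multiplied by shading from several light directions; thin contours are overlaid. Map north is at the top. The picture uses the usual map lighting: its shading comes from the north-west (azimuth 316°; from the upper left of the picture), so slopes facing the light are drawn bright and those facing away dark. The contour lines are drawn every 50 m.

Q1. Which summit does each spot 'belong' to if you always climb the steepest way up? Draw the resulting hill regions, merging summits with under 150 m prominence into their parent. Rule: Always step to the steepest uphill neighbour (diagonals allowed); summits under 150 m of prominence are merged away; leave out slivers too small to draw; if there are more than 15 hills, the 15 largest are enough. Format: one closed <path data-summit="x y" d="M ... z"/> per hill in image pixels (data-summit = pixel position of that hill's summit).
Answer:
<path data-summit="348 225" d="M463 16l-447 1 0 284 20-3 3-18 30 11 32-2 28 18-1 13 10 12 16-8 8 0 7 12-8 12-3 10-12 11-8 15-8 9-5-3-19 2-11-4-7 0-11 5-16-5 2-6 9-5 7-12 0-4-13-11-16 2-5 6 1 4-24 10-6 11 1 81 447-1z"/><path data-summit="35 320" d="M39 280l-3 18-20 4 0 80 4-3 1-5 5-4 20-8-1-4 5-6 16-2 13 11 0 4-7 12-9 5-2 6 16 5 11-5 18 4 26 0 6-8 8-15 12-11 4-12 7-7-5-13-10-2-16 8-10-12 1-13-19-13-9-5-32 2z"/><path data-summit="288 290" d="M292 254l-33 15 4 5 3 16-4 21 2 9 8 2 8 7 14 0 6 4 3-8 0-14 16-16 1-12z"/>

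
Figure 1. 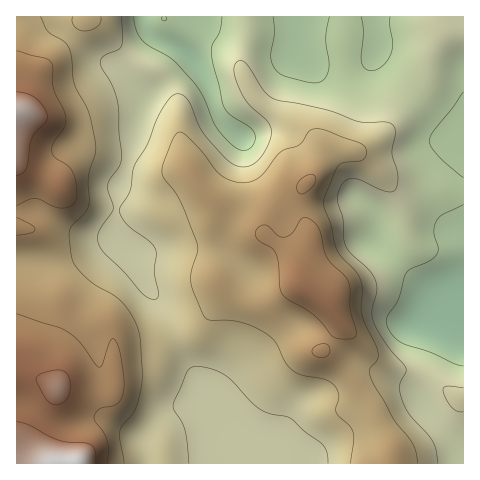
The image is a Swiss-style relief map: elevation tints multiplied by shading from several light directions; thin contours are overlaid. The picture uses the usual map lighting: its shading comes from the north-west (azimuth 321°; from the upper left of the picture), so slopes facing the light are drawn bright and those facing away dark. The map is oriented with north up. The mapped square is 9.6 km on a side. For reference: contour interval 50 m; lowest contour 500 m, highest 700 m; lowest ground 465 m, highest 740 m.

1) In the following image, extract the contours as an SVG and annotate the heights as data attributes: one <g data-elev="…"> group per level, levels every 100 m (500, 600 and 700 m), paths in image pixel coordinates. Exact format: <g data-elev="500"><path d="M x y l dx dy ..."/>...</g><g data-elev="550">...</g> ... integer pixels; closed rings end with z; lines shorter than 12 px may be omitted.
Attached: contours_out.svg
<g data-elev="500"><path d="M463 366l-8-2-24-12-31-10-9-9-5-12 2-6 10-16 9-27 5-4 18-8 7-7 1-5-4-17 3-11 7-6 19-9"/><path d="M463 178l-23-20-8-10-3-7 4-9 30-40"/><path d="M222 17l-2 15-8 15 0 13 13 49 6 7 19 11 5 6 0 5-1 6-4 4-5 2-4 0-6-3-15-15-6-9-15-33-21-26-9-7-20-11-8-7-5-10-2-12"/><path d="M329 17l-3 21 3 24 0 8-6 10-9 3-29-7-6-3-5-5-3-12 3-22-1-17"/><path d="M390 17l0 9 3 17-2 10-8 13-6 3-6 2-7-3-3-6 2-30-2-15"/></g><g data-elev="600"><path d="M124 463l-4-30 2-7 13-16 5-19 2-17-2-39-6-16-11-15-8-8-26-16-12-11-5-10-3-28 3-6 13-12 4-7-1-28 7-25 0-10-6-31-15-29-2-26-3-9-5-6-16-10-8-15"/><path d="M418 463l-2-11-3-8-19-24-23-42-1-9 7-9 1-6-2-8-14-31-1-32-5-11-14-14-5-8-6-26-7-18 1-10 12-29 6-4 20-3 3-6-1-7-6-4-32-12-8-2-6 0-5 3-9 13-14 4-6 4-20 24-8 5-10 1-11-3-9-5-19-23-14-15-6-4-4 0-5 6-8 20-3 14 2 6 10 12 6 10 17 42 1 8-7 20 0 10 2 10 10 24 6 5 27 1 23 8 15 12 11 21 8 9 9 4 23 4 9 6 3 5 2 6-3 16 14 14 3 7 1 8-4 22"/><path d="M73 17l-1 4 2 5 4 4 6 1 7-1 6-3 3-5 1-5"/></g><g data-elev="700"><path d="M96 463l-1-12-5-7-31-4-30-15-12-3"/><path d="M52 404l5 1 6-2 4-4 2-6 1-8-1-7-2-5-5-3-7 0-10 2-6 3-3 3 1 5 8 14z"/><path d="M17 175l5-2 4-4 6-31 4-6 9-9 3-6-3-8-9-11-8-4-11-2"/></g>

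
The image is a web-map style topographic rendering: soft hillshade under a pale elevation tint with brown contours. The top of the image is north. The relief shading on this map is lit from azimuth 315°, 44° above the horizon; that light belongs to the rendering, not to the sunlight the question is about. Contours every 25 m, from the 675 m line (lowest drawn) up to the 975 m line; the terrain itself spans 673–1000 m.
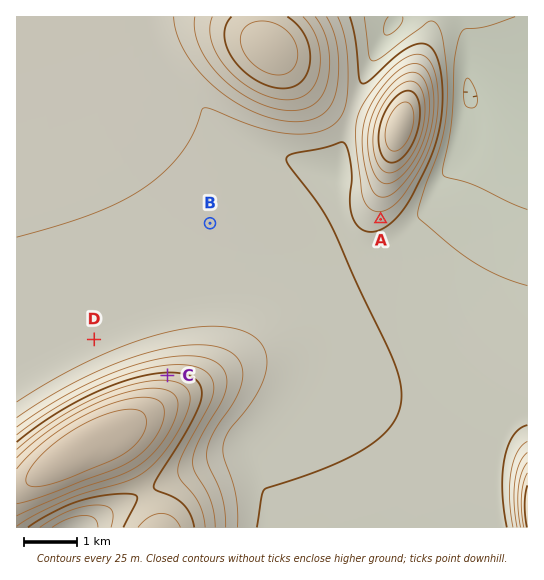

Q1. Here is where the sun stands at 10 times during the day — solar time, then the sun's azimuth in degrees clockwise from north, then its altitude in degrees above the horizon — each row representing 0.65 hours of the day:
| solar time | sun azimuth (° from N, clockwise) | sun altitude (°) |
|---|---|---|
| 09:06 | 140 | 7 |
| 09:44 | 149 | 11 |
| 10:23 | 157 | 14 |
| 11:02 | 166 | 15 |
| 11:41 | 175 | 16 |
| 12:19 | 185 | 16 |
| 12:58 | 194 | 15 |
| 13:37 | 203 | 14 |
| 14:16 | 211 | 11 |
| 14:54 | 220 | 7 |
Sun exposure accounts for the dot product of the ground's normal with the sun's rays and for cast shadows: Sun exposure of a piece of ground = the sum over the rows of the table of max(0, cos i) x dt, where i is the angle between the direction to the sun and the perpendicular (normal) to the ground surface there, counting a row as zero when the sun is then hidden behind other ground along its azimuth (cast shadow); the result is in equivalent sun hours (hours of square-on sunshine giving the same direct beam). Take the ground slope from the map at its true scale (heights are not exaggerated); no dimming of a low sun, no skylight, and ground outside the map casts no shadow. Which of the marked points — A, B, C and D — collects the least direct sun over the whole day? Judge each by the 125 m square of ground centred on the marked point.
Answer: C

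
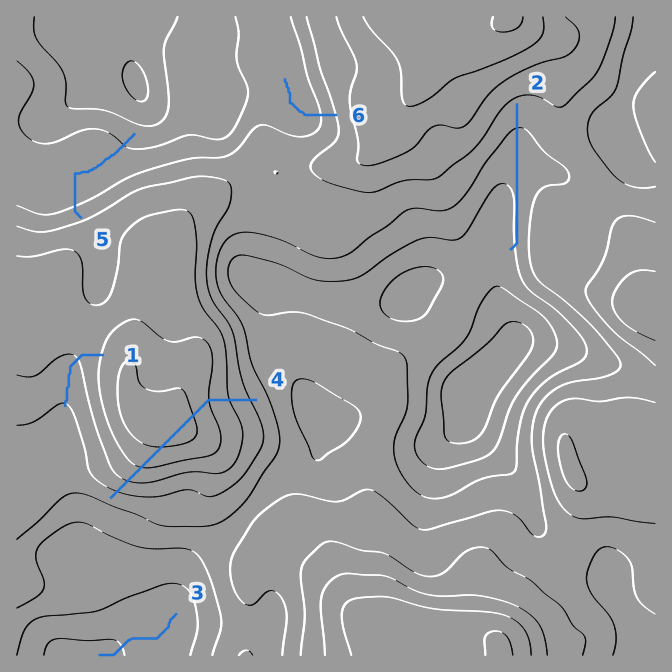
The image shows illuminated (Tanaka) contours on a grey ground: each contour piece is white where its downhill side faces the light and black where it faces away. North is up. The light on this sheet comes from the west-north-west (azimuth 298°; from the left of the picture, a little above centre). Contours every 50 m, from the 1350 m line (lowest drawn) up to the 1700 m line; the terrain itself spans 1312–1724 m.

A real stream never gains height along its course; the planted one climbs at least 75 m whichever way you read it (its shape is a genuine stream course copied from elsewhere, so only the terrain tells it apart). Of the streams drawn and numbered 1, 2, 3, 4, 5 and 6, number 4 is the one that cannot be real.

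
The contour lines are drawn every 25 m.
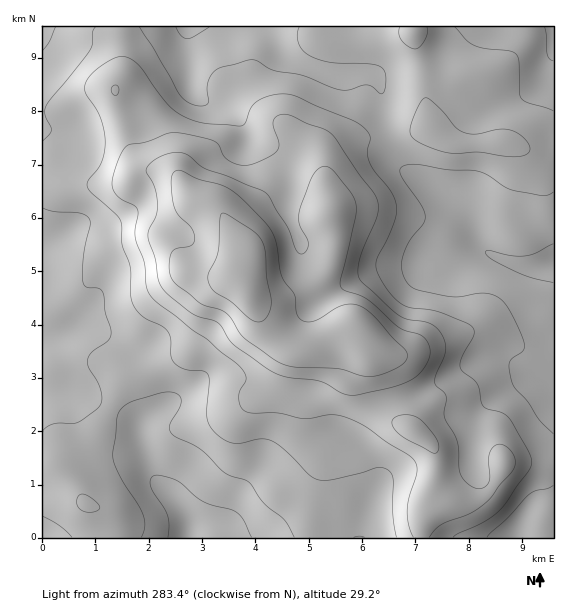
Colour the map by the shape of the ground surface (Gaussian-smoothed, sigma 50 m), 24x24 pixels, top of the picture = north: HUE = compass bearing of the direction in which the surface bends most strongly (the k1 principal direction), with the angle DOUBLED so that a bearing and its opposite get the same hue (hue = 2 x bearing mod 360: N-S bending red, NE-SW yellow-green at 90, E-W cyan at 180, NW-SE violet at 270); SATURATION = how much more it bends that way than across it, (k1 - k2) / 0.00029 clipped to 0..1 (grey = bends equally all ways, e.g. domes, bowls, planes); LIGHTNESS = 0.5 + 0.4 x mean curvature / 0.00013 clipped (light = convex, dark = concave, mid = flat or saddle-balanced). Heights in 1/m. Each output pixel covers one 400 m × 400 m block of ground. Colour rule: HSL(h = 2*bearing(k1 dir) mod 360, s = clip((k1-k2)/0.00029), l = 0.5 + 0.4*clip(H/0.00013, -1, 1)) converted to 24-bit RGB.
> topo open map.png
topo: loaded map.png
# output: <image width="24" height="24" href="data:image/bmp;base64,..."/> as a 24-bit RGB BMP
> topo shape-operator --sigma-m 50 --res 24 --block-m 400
<image width="24" height="24" href="data:image/bmp;base64,Qk32BgAAAAAAADYAAAAoAAAAGAAAABgAAAABABgAAAAAAMAGAAATCwAAEwsAAAAAAAAAAAAAaW0/p7JMba9Wl8iKksXEpqXFLxNsQ4tLi4hZeE5qfmVQdppguLGCgXRyZIV+M0GDOCyg+e7S+B4lf1cRq6oJCksKGkxfy76Lf4nRus7asNLjx+TjiLDCnDGUeBBvl4NteX5dUUFmrLOLaamQp6V/i36FepF8LUlsIVmV8+TW26PXz831787977XWACwzmsd9WqBeh9mVgJ1wu7JRbzIqQhIqV1B8mnmTpmh7O6Weir2wo3alnI2CkYqFk3iDSG6BFWNl055j8fCWRZqAkS6W/8/MFkB4IZEwpdHEpp1ljWBMrJFVhTKHlUeUZYN2aVBhs59uXq9fPF9Kj35VkaJ1i49+iH2Nh0l4LRsTKkEJ8v+9JllyLx9u9OzXtbL6T2f0r65ull58q3dznad8Syd0o3SwnGeveVGUvbqEqKVbPFVVdqJceaFZeoZmcUJJYhVAt1TVzP/wz/zkTB2tJF+b2fm1pjqBX0h4p5+Sh12UsYWKu3JjLTZaTayZgVXAoWrMzLbFzqDJX2q3c6qrqYmHdkRSfDlmYd7yzPz+1fbakT0naTc7MZST2Nqgl1GJWVl6jIUyc2xHgmxUxGtmlWSIN2o2HTgdSIFzwbGhrZuyunO8n4dMfT48qzp4e8lkPX8MMlcAQ14Gz2uOhYPAQJ93UosznktffF5riqm0bXmabH2Kq5Ciq3zAxlDFnlRfEnBBiqs1eigXXBEAnVwDSmoUIr1OyVaM2aSXXs2pWd83AFwRMIw/uWSfkll7bExAelxGnnmvmXSuh4mrm3N/eE5bjEyv1Z7EkEOicRcpcCgdkOnT0ej6ztb9XmzqcpHKxd3fuMjx5trxmInnHGNzQ1Eje2A/aHKjgJO1Z302UXdAgWpPhEFQp2tLMz4niFIceVIgVySK1e7RnvTCRd+ldErQ01PeksGl0PvjX9H/37Pz4XTvtFfxlH3WeqLAZ4umhGlzro22Y3+UVH6IikWfx0xmfidXk1lG0o9lD0xFxP6ke9+CQ61iCygiMZbo2O7z0/jpHhZecDFr1leTrTO7x3Smrm6Ue1yDiIGWhWqUuIKbVW+FKy503FfX5lzWndTDm6nlrcX11fbgk+G2QjHSlj3QA5cAO68Ar1ABJQ4RLS4ZY04daEo6opFtpYi3govLiIjJbGF8n3Z9p1l3KT1ROC5L16WO2PPtR2br0a6p0MmG0ut2ChsteTVw+LydQ6gQO0EVVD4xQ0lZf4FnU5JlWLBglnkvV0IKP0wKTHVUa2GMu4WyWR+0dTWhov+ufslTQBs109Jpw8ye7vPYCwM5SzBT79GH3Z1/QD9oQ3dXOFdVe39Ud5tNVykijCMfyLh3rk61aoZBIlUqe4Q7JQ02fOjV5bGLcykaOndAkuOFrO283Y2VLwBBqi6S0euUza96kXWiVWabQWKfbKS3knypWDiYlr24rIGmrWOOtIWnhEqUXB5Zlb44AGIUjiks37exkejnzvjfbtKjgRlAJRFZcnPE7O3ew6nWpaXSbIHaTWfQZlCeilN4ZlF+qoxdfVVJsq1tiYm0enrbR0r/8Nb1bovVIWyUzf7VtPX/yNXssBCwzVaqNSaTXJuz0e6lhLiHibfCoiuXUxcqUiYXY1ckSTsspYhDhZxrjrN7ja2maIWTICNTrdV9uanskMn85frRRkUQOTIHPx0tsVs+ZTlpR7dl5u22sKtdQRENLgUJXBYfpEk3nMFPOpOhbb6GhbSXhL26m5ZdalhYNCFFp/JEM4kjTIUm2cNKyHblvpTdIRZevVg2hpFZP7ti0d+IpzFumC3agEDsnozdttztrsHxk5L0w8nrrcXZcYCzoIFfXkVEQiNGxPmPWYhtVd5/VuasUCmCpw8vjQeLvsvcx+Dli97omp/KrG/QbEOyYiONy6SelbSTYH5nQoNZbadlsIGfqnWvpWzOzTDmYYrMzPC4UbyQeOV7KhAaQAgPXXQvMr2PfdGbzc6jkXpVYDQpdTkndzk5Mi9P09N0o5Jdh2ZXgnpJVIEsOoYreYtcRml0NznT29rx7d7jqNXLnVVjORVeblqvlaewV6JmOZ8xm4s5eyUdb0Ewe3xSgV5aOTdhyNeMbIy0oInFoprLq5++WalxPVxpXnFwLmYyQo4g6+pmzFdAjkxRMyluUquohZaps42soW5kaSA3oVg8haViYZqVglNzXDxcov1EMYVVVJdgZXeewYax0oiUJ1Bib1mMiHGqX7V+vtdkm45XqaN2KC5ibJJRcXVGhYtGjDlPf0imv87NjqO9aWe+f1nPoW7o6/LZII3OU4+TXYBZbXJTzI1wOkm9"/>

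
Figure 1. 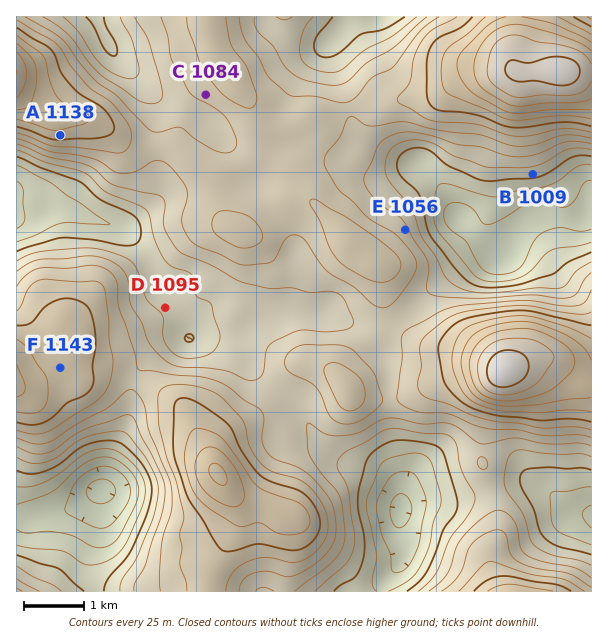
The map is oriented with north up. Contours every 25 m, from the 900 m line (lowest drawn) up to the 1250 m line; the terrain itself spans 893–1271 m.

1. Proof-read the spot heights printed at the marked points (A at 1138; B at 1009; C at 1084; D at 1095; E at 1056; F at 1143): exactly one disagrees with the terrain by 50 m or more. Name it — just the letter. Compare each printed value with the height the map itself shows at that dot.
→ D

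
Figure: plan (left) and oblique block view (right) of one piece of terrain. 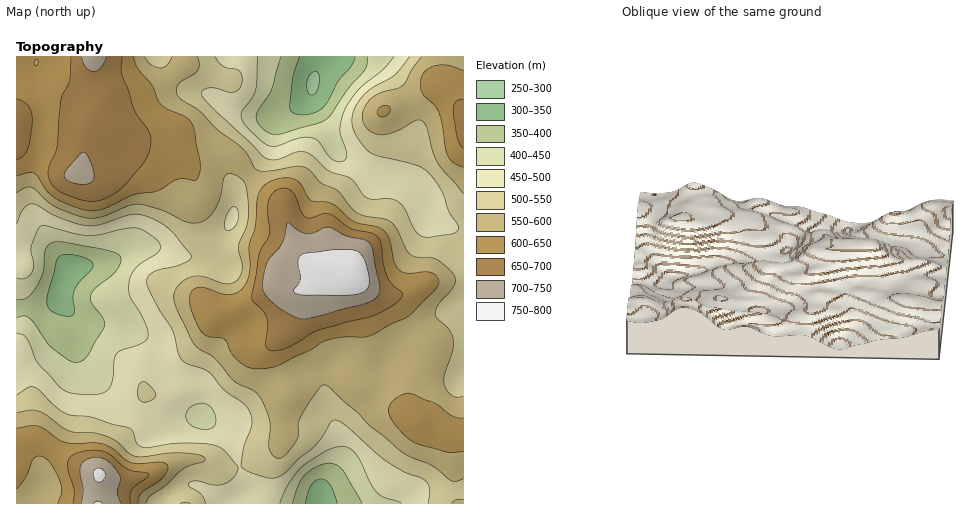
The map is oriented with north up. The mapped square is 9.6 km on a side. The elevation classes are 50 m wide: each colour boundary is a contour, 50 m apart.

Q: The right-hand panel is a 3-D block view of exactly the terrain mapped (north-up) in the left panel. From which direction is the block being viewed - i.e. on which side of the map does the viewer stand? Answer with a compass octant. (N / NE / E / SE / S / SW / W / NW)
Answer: S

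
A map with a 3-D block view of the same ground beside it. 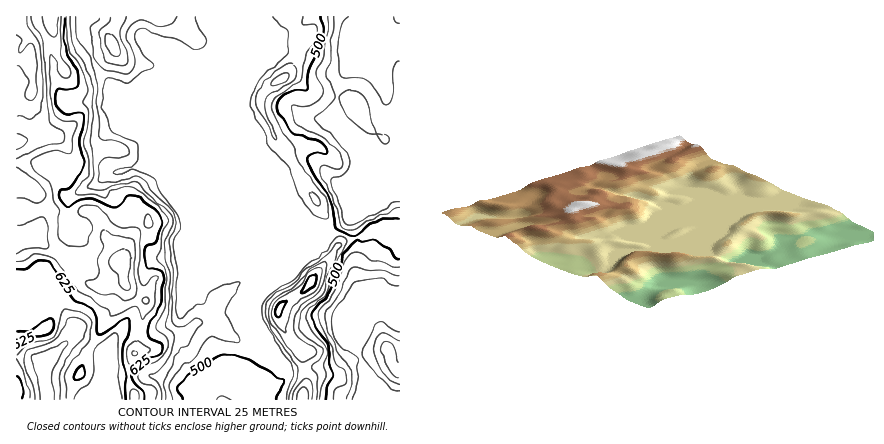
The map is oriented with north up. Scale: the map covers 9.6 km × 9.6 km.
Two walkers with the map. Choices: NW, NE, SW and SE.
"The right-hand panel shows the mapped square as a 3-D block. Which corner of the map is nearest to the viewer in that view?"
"SE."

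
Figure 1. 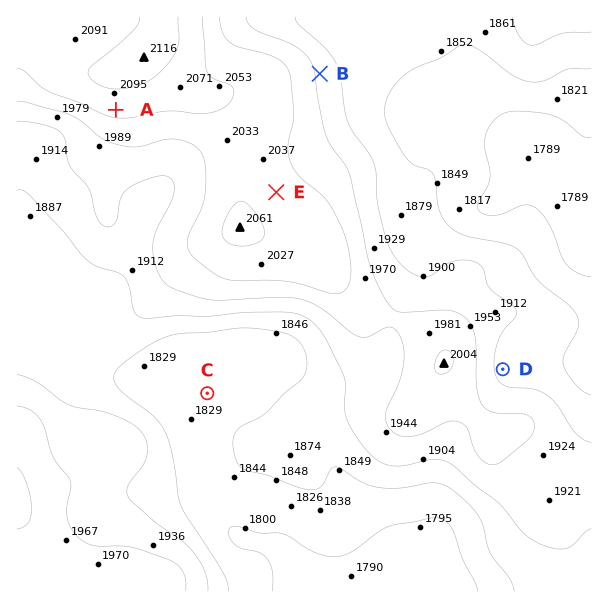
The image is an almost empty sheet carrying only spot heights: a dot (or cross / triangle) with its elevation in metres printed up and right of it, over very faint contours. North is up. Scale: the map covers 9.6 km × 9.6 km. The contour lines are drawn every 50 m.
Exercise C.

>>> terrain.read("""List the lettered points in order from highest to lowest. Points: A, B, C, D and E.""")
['A', 'E', 'B', 'D', 'C']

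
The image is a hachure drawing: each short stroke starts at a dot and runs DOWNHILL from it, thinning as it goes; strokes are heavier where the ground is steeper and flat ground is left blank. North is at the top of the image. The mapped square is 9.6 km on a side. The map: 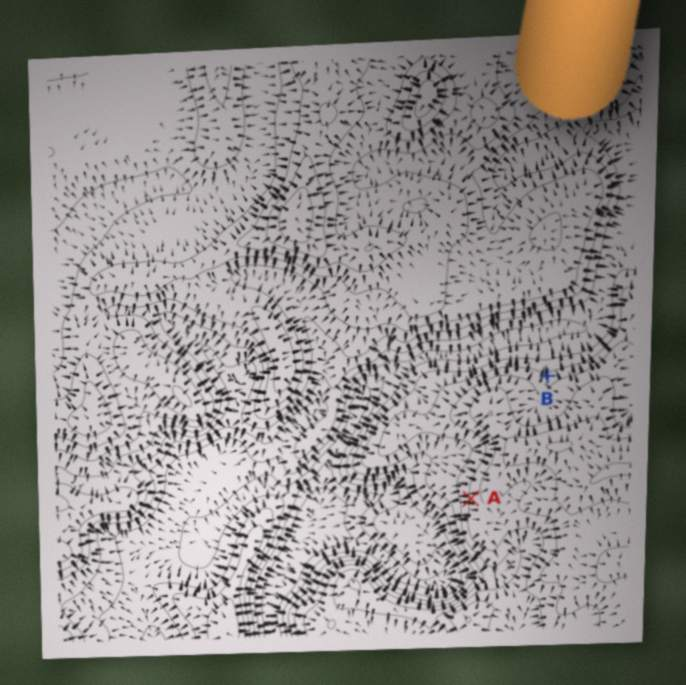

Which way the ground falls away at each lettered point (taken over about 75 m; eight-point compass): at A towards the W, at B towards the N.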